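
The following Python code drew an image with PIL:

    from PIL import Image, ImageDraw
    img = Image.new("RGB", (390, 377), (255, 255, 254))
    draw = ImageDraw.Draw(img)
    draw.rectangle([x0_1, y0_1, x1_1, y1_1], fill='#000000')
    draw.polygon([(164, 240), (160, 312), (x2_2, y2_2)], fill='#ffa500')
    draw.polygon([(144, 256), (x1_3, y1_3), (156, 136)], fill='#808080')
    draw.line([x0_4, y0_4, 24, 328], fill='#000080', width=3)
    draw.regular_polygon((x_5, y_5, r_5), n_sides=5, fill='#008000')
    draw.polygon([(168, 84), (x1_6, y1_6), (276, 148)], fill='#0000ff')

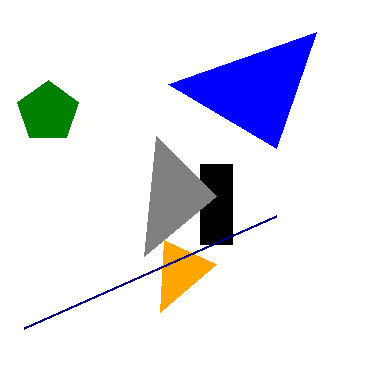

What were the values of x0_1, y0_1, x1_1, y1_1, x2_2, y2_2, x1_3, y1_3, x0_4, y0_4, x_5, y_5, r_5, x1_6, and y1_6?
x0_1 = 200, y0_1 = 164, x1_1 = 232, y1_1 = 244, x2_2 = 216, y2_2 = 264, x1_3 = 216, y1_3 = 196, x0_4 = 276, y0_4 = 216, x_5 = 48, y_5 = 112, r_5 = 32, x1_6 = 316, y1_6 = 32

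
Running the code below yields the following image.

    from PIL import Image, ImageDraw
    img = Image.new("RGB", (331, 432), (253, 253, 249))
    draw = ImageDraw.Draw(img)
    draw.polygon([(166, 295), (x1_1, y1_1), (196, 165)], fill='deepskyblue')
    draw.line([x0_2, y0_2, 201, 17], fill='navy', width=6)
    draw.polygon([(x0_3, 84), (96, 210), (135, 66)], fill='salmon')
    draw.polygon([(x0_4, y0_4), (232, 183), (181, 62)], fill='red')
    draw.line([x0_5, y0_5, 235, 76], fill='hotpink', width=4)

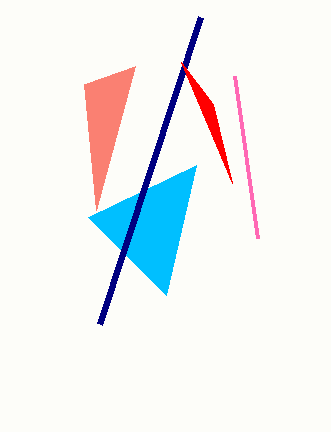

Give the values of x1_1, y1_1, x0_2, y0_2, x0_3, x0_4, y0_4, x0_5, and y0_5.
x1_1 = 88; y1_1 = 217; x0_2 = 100; y0_2 = 324; x0_3 = 84; x0_4 = 213; y0_4 = 104; x0_5 = 258; y0_5 = 238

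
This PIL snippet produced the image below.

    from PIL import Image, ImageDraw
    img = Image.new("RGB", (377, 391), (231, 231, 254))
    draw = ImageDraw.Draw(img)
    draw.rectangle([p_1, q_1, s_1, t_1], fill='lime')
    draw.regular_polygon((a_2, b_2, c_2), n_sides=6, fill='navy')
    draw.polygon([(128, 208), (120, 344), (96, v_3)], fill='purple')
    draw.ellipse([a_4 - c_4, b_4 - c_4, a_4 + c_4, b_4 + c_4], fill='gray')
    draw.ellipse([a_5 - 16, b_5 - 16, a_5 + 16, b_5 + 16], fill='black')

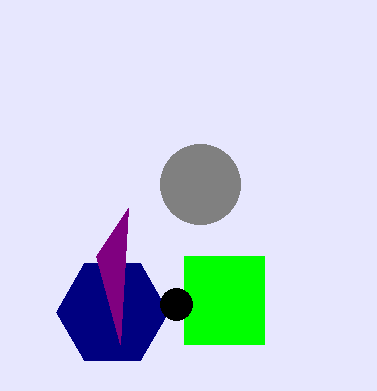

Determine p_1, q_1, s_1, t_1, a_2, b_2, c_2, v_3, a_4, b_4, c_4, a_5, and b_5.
p_1 = 184
q_1 = 256
s_1 = 264
t_1 = 344
a_2 = 112
b_2 = 312
c_2 = 56
v_3 = 256
a_4 = 200
b_4 = 184
c_4 = 40
a_5 = 176
b_5 = 304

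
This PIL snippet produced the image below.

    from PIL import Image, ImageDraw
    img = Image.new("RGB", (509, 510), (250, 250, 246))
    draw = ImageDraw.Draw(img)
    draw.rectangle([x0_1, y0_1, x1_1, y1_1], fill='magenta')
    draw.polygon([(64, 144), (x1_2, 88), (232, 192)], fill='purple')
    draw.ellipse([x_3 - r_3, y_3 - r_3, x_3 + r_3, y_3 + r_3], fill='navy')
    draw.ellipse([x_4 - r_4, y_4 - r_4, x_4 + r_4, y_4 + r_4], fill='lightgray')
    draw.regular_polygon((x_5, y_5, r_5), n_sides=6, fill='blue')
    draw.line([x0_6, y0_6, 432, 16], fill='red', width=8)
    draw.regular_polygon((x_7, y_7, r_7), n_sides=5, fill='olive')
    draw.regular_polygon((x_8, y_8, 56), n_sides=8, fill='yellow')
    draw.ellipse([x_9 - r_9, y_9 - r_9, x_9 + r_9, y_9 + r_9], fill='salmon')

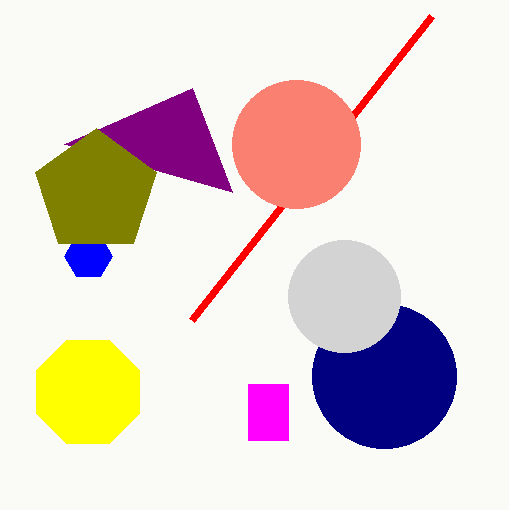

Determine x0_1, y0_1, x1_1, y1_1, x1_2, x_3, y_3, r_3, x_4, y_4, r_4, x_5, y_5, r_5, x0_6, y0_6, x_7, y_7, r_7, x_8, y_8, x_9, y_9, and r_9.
x0_1 = 248; y0_1 = 384; x1_1 = 288; y1_1 = 440; x1_2 = 192; x_3 = 384; y_3 = 376; r_3 = 72; x_4 = 344; y_4 = 296; r_4 = 56; x_5 = 88; y_5 = 256; r_5 = 24; x0_6 = 192; y0_6 = 320; x_7 = 96; y_7 = 192; r_7 = 64; x_8 = 88; y_8 = 392; x_9 = 296; y_9 = 144; r_9 = 64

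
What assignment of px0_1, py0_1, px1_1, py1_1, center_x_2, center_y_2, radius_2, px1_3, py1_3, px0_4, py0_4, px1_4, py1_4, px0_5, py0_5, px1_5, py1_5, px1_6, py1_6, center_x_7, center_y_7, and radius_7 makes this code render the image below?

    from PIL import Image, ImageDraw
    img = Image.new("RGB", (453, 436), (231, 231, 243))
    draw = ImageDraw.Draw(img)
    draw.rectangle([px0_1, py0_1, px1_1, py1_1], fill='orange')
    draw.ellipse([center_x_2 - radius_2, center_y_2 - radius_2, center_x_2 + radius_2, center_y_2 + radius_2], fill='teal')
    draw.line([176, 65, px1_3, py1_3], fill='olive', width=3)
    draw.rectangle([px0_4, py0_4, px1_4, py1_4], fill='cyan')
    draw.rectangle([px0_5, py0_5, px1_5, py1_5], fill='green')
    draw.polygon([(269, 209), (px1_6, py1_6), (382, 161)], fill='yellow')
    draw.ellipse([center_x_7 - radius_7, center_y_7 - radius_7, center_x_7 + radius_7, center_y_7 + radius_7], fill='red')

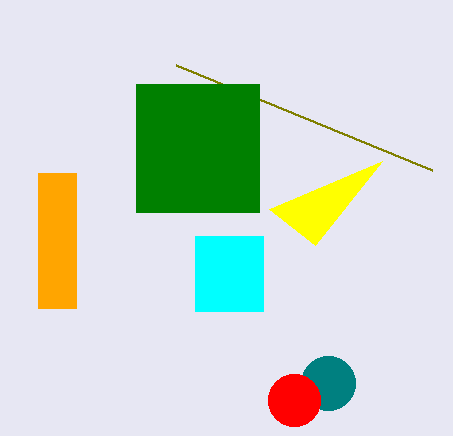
px0_1 = 38
py0_1 = 173
px1_1 = 76
py1_1 = 308
center_x_2 = 328
center_y_2 = 383
radius_2 = 27
px1_3 = 432
py1_3 = 170
px0_4 = 195
py0_4 = 236
px1_4 = 263
py1_4 = 311
px0_5 = 136
py0_5 = 84
px1_5 = 259
py1_5 = 212
px1_6 = 315
py1_6 = 245
center_x_7 = 294
center_y_7 = 400
radius_7 = 26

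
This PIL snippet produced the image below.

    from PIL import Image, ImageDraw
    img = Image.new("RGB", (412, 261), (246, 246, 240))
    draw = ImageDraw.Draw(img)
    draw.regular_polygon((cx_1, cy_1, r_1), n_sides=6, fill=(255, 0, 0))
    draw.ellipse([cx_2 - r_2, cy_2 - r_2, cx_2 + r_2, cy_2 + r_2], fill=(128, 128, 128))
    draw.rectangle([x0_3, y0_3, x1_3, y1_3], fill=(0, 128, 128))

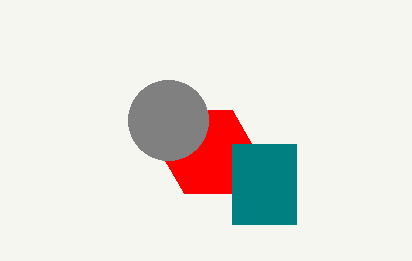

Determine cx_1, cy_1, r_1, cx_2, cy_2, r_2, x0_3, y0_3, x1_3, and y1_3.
cx_1 = 208; cy_1 = 152; r_1 = 48; cx_2 = 168; cy_2 = 120; r_2 = 40; x0_3 = 232; y0_3 = 144; x1_3 = 296; y1_3 = 224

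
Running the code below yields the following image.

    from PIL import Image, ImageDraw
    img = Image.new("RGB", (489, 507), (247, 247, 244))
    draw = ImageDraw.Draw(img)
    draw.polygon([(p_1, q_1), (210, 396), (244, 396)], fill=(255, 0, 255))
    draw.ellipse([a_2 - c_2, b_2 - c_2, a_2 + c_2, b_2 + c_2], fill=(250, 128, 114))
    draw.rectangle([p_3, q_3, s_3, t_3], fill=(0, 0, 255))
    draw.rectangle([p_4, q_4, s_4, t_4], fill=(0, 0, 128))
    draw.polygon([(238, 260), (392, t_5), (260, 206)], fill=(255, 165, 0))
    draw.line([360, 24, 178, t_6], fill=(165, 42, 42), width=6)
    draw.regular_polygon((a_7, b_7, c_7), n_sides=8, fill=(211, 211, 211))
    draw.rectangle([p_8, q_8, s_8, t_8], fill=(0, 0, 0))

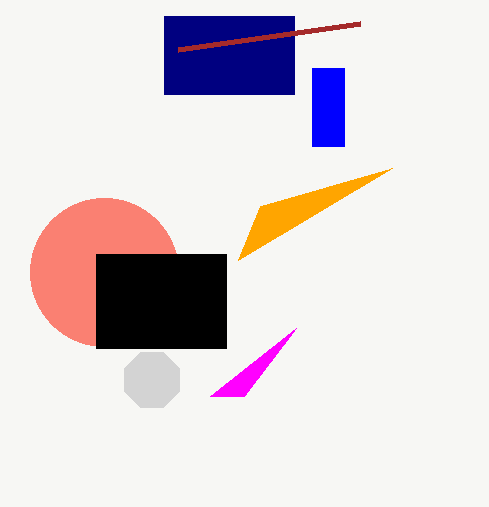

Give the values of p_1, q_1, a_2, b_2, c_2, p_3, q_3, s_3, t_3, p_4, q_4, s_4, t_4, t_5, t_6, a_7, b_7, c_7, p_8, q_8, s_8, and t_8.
p_1 = 296, q_1 = 328, a_2 = 104, b_2 = 272, c_2 = 74, p_3 = 312, q_3 = 68, s_3 = 344, t_3 = 146, p_4 = 164, q_4 = 16, s_4 = 294, t_4 = 94, t_5 = 168, t_6 = 50, a_7 = 152, b_7 = 380, c_7 = 30, p_8 = 96, q_8 = 254, s_8 = 226, t_8 = 348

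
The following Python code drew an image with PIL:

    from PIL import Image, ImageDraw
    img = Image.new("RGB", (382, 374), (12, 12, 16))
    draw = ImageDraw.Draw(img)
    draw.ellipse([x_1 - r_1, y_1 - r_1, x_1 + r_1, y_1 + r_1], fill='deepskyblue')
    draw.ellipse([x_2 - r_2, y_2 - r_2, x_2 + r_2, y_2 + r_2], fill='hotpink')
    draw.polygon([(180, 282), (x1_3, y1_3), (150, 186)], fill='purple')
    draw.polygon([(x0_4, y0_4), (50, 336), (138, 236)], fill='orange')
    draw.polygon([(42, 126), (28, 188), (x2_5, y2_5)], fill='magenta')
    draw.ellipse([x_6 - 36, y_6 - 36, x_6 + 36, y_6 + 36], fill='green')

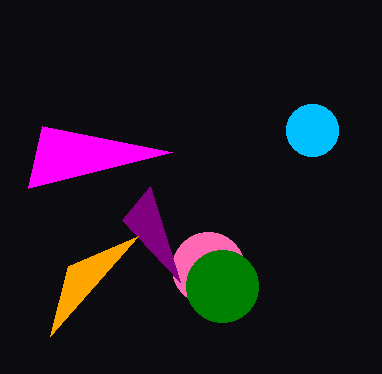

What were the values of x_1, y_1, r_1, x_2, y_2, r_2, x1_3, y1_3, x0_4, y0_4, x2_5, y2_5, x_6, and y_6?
x_1 = 312, y_1 = 130, r_1 = 26, x_2 = 208, y_2 = 268, r_2 = 36, x1_3 = 122, y1_3 = 220, x0_4 = 68, y0_4 = 266, x2_5 = 172, y2_5 = 152, x_6 = 222, y_6 = 286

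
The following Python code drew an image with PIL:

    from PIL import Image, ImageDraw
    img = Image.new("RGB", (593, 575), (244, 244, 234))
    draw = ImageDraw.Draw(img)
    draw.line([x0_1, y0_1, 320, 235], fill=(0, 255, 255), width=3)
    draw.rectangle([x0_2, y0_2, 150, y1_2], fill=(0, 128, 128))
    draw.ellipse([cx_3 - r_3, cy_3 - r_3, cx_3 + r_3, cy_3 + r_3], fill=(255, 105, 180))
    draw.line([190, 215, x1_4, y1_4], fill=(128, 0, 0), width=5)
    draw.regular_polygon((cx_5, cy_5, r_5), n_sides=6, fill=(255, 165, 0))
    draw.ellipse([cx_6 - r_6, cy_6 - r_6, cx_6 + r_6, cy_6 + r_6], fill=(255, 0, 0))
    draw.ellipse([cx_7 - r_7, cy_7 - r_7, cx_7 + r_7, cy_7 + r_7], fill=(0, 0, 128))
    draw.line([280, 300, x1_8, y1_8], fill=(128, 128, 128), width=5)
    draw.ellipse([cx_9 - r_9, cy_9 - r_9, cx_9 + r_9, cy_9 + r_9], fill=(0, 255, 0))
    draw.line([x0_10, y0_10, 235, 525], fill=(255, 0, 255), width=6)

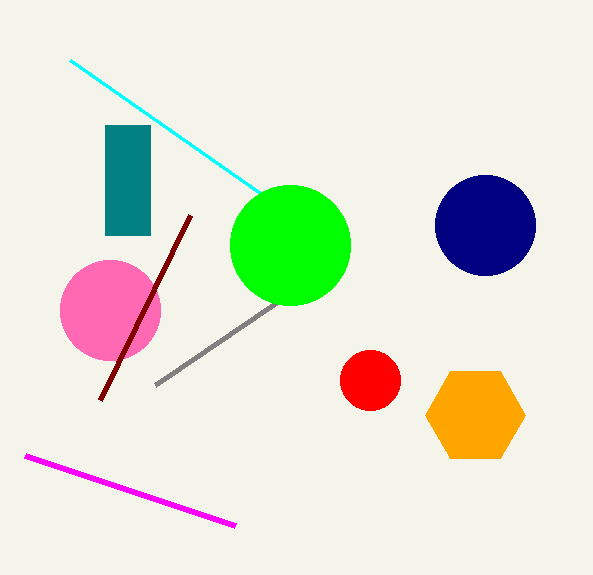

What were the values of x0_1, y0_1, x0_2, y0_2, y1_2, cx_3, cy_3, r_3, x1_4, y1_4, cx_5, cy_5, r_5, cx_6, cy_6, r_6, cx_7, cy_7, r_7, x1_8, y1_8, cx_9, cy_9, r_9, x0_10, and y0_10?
x0_1 = 70
y0_1 = 60
x0_2 = 105
y0_2 = 125
y1_2 = 235
cx_3 = 110
cy_3 = 310
r_3 = 50
x1_4 = 100
y1_4 = 400
cx_5 = 475
cy_5 = 415
r_5 = 50
cx_6 = 370
cy_6 = 380
r_6 = 30
cx_7 = 485
cy_7 = 225
r_7 = 50
x1_8 = 155
y1_8 = 385
cx_9 = 290
cy_9 = 245
r_9 = 60
x0_10 = 25
y0_10 = 455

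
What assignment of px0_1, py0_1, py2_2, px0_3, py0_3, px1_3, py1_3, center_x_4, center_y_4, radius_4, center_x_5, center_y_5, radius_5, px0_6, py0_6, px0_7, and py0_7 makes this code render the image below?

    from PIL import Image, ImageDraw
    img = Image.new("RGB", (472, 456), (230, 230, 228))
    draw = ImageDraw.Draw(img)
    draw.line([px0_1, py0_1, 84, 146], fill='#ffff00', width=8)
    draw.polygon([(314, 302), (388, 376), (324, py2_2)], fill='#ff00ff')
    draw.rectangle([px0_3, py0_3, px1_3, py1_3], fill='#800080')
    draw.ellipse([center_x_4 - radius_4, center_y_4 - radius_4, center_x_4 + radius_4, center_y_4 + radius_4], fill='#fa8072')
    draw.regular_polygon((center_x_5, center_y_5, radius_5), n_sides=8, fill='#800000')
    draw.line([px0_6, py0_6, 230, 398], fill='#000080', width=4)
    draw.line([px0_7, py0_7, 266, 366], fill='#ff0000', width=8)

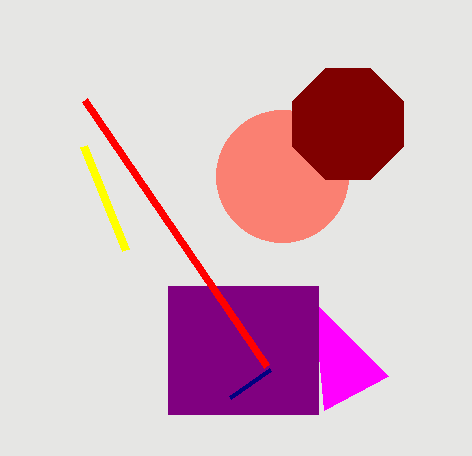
px0_1 = 126
py0_1 = 250
py2_2 = 410
px0_3 = 168
py0_3 = 286
px1_3 = 318
py1_3 = 414
center_x_4 = 282
center_y_4 = 176
radius_4 = 66
center_x_5 = 348
center_y_5 = 124
radius_5 = 60
px0_6 = 270
py0_6 = 370
px0_7 = 84
py0_7 = 100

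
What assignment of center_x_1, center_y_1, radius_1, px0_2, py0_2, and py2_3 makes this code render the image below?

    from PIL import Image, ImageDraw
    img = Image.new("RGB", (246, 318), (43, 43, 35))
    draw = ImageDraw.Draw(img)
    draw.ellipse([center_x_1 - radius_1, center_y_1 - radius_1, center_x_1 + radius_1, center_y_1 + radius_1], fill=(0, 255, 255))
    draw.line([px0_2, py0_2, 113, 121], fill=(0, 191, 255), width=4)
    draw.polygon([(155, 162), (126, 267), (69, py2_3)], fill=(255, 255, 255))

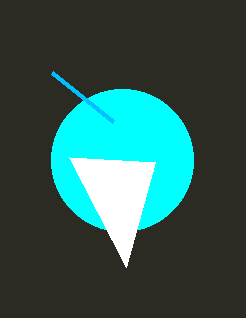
center_x_1 = 122; center_y_1 = 160; radius_1 = 71; px0_2 = 52; py0_2 = 72; py2_3 = 157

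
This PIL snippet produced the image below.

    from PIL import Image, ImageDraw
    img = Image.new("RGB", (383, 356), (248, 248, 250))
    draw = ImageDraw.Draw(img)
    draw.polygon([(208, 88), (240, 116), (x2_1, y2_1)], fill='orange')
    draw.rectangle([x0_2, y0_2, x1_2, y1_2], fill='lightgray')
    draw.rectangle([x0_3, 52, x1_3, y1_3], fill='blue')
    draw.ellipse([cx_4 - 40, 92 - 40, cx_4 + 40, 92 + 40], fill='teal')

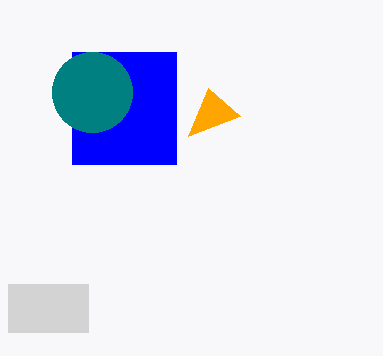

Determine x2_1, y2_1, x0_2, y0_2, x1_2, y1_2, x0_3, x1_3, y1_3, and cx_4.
x2_1 = 188; y2_1 = 136; x0_2 = 8; y0_2 = 284; x1_2 = 88; y1_2 = 332; x0_3 = 72; x1_3 = 176; y1_3 = 164; cx_4 = 92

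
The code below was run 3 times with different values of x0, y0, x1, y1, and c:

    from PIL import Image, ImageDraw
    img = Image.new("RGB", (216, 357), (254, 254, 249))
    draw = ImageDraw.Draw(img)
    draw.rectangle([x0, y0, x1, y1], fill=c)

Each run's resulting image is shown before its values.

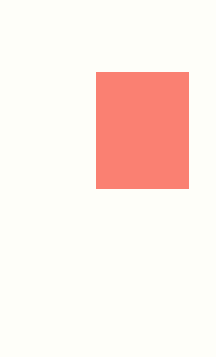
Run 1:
x0 = 96
y0 = 72
x1 = 188
y1 = 188
c = 'salmon'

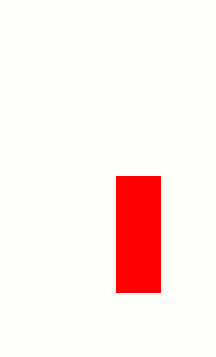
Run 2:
x0 = 116
y0 = 176
x1 = 160
y1 = 292
c = 'red'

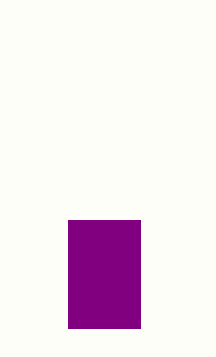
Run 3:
x0 = 68
y0 = 220
x1 = 140
y1 = 328
c = 'purple'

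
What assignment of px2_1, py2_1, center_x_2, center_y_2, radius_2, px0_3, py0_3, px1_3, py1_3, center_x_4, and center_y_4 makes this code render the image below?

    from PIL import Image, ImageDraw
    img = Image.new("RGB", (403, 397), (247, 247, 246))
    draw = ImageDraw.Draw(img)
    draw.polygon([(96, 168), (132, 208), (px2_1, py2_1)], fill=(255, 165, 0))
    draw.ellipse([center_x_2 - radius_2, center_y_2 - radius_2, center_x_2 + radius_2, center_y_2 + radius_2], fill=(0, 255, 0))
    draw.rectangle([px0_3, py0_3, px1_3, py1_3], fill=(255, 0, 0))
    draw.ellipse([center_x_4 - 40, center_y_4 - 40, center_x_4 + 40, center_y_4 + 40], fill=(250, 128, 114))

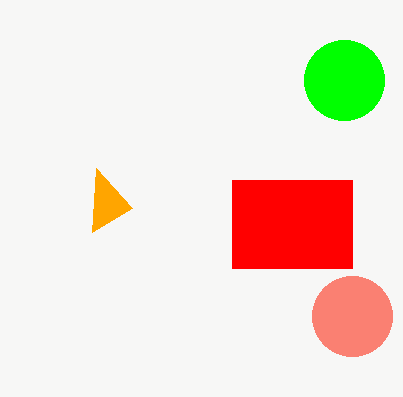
px2_1 = 92, py2_1 = 232, center_x_2 = 344, center_y_2 = 80, radius_2 = 40, px0_3 = 232, py0_3 = 180, px1_3 = 352, py1_3 = 268, center_x_4 = 352, center_y_4 = 316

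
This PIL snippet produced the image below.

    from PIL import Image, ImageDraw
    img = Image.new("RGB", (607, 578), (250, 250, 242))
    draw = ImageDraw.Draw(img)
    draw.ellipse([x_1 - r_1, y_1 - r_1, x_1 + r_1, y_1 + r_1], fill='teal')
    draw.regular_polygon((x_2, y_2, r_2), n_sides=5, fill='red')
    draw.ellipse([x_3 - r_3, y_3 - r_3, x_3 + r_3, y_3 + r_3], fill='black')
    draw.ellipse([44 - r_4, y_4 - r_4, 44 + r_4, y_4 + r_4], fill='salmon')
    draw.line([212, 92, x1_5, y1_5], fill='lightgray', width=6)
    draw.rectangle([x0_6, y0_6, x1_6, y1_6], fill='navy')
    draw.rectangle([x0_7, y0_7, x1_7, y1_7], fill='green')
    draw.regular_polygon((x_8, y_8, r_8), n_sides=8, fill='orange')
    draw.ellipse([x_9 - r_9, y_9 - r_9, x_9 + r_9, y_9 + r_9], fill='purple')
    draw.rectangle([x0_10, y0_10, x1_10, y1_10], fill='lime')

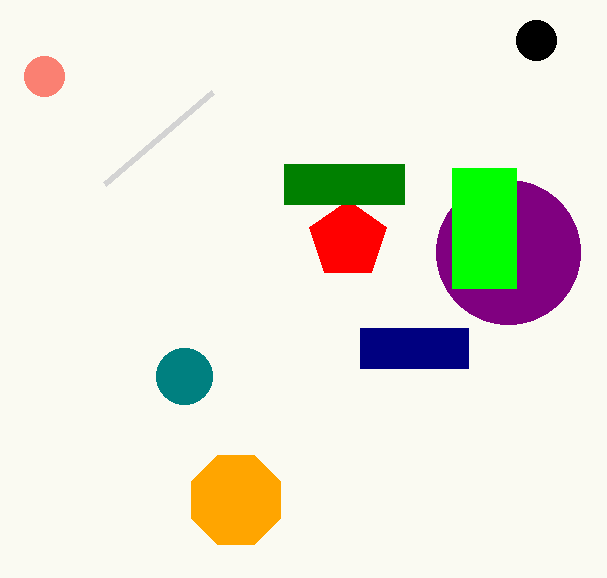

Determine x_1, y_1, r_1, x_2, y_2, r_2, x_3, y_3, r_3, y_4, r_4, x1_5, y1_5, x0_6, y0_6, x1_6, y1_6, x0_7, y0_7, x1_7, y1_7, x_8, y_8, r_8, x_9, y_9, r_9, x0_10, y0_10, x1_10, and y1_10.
x_1 = 184; y_1 = 376; r_1 = 28; x_2 = 348; y_2 = 240; r_2 = 40; x_3 = 536; y_3 = 40; r_3 = 20; y_4 = 76; r_4 = 20; x1_5 = 104; y1_5 = 184; x0_6 = 360; y0_6 = 328; x1_6 = 468; y1_6 = 368; x0_7 = 284; y0_7 = 164; x1_7 = 404; y1_7 = 204; x_8 = 236; y_8 = 500; r_8 = 48; x_9 = 508; y_9 = 252; r_9 = 72; x0_10 = 452; y0_10 = 168; x1_10 = 516; y1_10 = 288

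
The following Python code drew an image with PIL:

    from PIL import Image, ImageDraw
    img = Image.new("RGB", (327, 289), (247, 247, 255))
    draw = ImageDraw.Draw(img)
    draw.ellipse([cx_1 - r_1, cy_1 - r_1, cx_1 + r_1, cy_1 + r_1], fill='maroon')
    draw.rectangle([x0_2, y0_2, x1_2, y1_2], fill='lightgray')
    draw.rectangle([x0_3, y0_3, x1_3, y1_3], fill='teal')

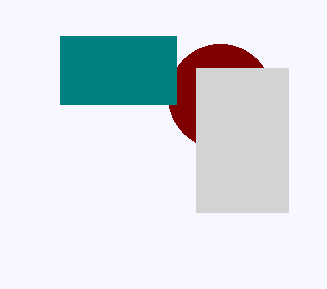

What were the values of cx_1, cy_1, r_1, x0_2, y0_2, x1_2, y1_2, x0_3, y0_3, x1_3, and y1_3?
cx_1 = 220
cy_1 = 96
r_1 = 52
x0_2 = 196
y0_2 = 68
x1_2 = 288
y1_2 = 212
x0_3 = 60
y0_3 = 36
x1_3 = 176
y1_3 = 104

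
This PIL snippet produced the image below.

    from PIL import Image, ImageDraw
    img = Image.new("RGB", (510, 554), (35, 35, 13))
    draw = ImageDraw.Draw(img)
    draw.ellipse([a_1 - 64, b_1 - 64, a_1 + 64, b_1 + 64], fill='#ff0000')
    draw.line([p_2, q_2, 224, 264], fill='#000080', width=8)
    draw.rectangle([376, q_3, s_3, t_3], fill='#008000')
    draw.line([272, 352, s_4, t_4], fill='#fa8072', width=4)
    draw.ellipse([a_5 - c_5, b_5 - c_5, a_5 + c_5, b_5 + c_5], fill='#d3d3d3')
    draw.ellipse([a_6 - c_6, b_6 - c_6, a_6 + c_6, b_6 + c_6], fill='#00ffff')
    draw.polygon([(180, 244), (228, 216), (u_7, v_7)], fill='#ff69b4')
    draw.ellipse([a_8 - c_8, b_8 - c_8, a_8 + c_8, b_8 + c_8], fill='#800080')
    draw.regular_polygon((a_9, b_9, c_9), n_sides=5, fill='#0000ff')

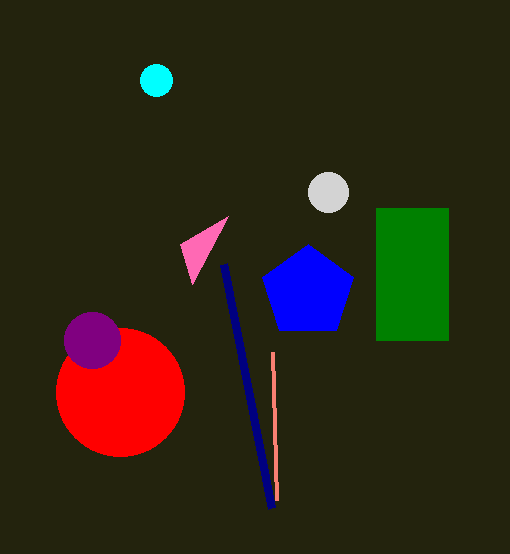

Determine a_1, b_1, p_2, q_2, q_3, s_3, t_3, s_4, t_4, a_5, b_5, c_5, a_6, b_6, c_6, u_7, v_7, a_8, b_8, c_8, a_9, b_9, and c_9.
a_1 = 120; b_1 = 392; p_2 = 272; q_2 = 508; q_3 = 208; s_3 = 448; t_3 = 340; s_4 = 276; t_4 = 500; a_5 = 328; b_5 = 192; c_5 = 20; a_6 = 156; b_6 = 80; c_6 = 16; u_7 = 192; v_7 = 284; a_8 = 92; b_8 = 340; c_8 = 28; a_9 = 308; b_9 = 292; c_9 = 48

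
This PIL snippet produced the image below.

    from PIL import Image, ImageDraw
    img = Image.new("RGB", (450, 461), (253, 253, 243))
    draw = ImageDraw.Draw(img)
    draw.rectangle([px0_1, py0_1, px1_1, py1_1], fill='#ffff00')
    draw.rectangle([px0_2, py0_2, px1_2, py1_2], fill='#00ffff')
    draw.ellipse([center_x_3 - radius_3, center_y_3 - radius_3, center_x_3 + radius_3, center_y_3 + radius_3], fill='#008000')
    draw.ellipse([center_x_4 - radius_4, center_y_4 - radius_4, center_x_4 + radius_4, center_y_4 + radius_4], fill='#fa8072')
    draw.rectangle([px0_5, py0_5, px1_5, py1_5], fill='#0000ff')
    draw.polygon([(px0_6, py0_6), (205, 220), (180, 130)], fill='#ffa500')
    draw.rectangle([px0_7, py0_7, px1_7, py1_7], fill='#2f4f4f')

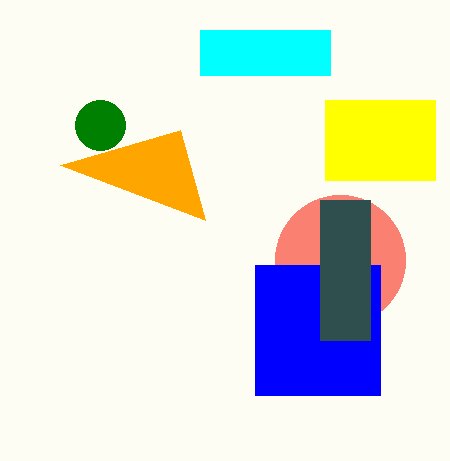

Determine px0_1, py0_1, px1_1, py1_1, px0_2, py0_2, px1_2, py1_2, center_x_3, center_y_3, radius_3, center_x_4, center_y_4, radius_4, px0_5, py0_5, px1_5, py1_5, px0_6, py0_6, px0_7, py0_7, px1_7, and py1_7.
px0_1 = 325, py0_1 = 100, px1_1 = 435, py1_1 = 180, px0_2 = 200, py0_2 = 30, px1_2 = 330, py1_2 = 75, center_x_3 = 100, center_y_3 = 125, radius_3 = 25, center_x_4 = 340, center_y_4 = 260, radius_4 = 65, px0_5 = 255, py0_5 = 265, px1_5 = 380, py1_5 = 395, px0_6 = 60, py0_6 = 165, px0_7 = 320, py0_7 = 200, px1_7 = 370, py1_7 = 340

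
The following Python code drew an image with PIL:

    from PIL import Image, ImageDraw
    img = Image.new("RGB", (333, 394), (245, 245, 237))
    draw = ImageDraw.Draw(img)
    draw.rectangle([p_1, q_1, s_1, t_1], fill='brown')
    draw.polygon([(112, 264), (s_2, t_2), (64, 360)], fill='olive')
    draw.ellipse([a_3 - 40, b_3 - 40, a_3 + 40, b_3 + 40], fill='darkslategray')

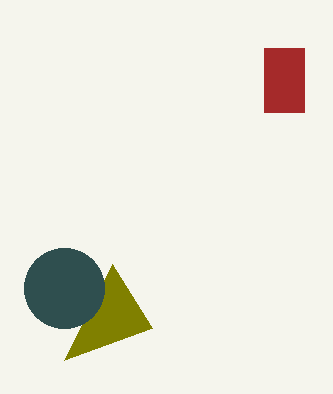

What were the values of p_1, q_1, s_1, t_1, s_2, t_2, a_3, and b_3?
p_1 = 264, q_1 = 48, s_1 = 304, t_1 = 112, s_2 = 152, t_2 = 328, a_3 = 64, b_3 = 288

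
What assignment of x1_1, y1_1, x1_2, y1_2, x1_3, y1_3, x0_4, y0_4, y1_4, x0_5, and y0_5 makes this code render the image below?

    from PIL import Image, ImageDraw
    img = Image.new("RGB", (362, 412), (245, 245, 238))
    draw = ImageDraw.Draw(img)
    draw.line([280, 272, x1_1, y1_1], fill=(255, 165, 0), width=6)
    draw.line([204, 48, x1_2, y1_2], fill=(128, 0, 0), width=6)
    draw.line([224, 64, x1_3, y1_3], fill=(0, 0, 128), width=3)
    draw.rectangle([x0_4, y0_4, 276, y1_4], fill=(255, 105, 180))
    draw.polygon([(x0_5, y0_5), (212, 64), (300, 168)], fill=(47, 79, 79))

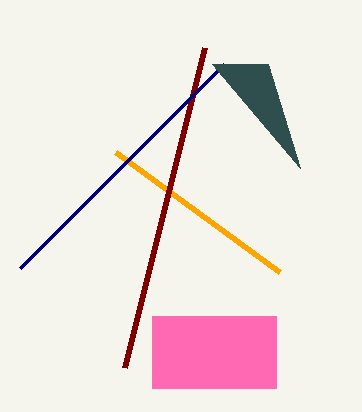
x1_1 = 116; y1_1 = 152; x1_2 = 124; y1_2 = 368; x1_3 = 20; y1_3 = 268; x0_4 = 152; y0_4 = 316; y1_4 = 388; x0_5 = 268; y0_5 = 64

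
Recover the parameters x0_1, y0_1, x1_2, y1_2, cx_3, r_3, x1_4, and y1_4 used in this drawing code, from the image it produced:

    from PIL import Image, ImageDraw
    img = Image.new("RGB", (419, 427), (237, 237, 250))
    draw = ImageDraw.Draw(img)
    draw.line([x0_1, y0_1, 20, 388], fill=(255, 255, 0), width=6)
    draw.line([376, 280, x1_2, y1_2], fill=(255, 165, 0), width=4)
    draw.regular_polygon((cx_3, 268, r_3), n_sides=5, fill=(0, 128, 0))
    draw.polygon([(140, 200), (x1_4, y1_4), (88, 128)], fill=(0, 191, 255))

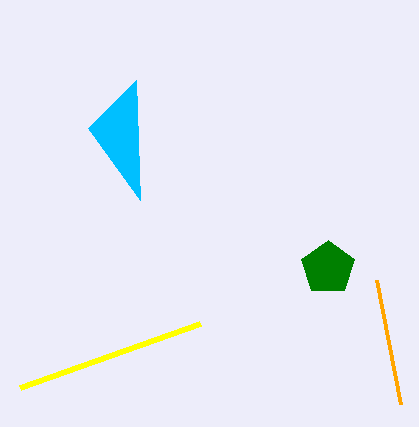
x0_1 = 200
y0_1 = 324
x1_2 = 400
y1_2 = 404
cx_3 = 328
r_3 = 28
x1_4 = 136
y1_4 = 80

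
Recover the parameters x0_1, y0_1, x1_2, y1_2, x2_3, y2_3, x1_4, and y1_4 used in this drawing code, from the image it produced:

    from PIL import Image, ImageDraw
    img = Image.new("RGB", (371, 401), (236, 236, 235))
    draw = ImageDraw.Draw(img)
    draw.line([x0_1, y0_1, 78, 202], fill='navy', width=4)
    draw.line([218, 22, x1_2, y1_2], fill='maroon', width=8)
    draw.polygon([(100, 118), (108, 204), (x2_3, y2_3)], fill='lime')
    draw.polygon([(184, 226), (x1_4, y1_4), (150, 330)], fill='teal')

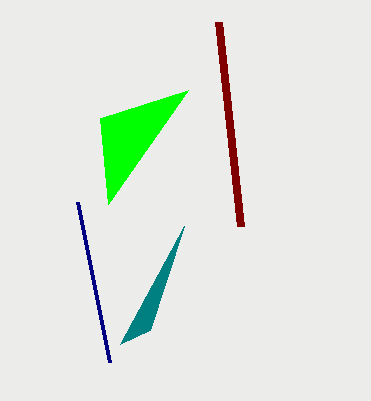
x0_1 = 110
y0_1 = 362
x1_2 = 240
y1_2 = 226
x2_3 = 188
y2_3 = 90
x1_4 = 120
y1_4 = 344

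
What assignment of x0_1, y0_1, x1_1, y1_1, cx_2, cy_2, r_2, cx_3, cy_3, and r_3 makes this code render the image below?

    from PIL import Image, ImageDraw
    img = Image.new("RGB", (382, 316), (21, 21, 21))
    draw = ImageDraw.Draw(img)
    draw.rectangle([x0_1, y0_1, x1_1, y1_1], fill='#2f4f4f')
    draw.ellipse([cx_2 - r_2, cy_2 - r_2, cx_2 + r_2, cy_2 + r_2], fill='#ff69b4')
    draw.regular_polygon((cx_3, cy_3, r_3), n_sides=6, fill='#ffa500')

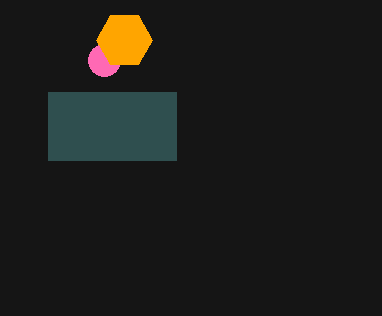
x0_1 = 48, y0_1 = 92, x1_1 = 176, y1_1 = 160, cx_2 = 104, cy_2 = 60, r_2 = 16, cx_3 = 124, cy_3 = 40, r_3 = 28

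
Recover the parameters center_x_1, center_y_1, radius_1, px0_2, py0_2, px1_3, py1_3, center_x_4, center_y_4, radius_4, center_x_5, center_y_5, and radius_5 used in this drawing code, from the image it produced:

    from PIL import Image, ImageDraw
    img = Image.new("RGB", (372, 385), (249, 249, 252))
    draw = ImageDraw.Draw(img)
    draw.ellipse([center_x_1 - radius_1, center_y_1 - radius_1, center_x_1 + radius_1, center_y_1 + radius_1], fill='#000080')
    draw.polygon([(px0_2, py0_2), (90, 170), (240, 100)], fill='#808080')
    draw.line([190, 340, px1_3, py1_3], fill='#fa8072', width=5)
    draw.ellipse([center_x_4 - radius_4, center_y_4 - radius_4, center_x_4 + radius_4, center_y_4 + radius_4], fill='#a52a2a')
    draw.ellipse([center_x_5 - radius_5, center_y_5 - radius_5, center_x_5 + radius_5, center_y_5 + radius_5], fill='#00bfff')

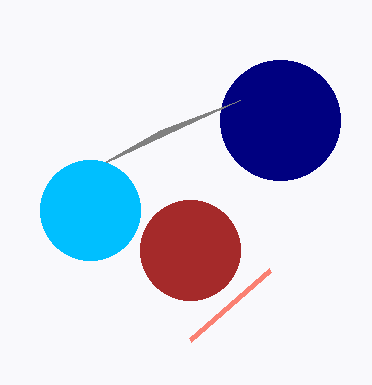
center_x_1 = 280; center_y_1 = 120; radius_1 = 60; px0_2 = 160; py0_2 = 130; px1_3 = 270; py1_3 = 270; center_x_4 = 190; center_y_4 = 250; radius_4 = 50; center_x_5 = 90; center_y_5 = 210; radius_5 = 50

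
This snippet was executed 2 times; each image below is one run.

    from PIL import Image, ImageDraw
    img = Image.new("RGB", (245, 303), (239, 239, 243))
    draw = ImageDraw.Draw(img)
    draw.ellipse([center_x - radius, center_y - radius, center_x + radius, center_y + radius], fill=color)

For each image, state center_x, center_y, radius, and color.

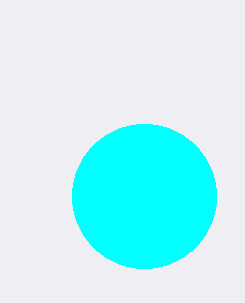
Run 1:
center_x = 144
center_y = 196
radius = 72
color = 'cyan'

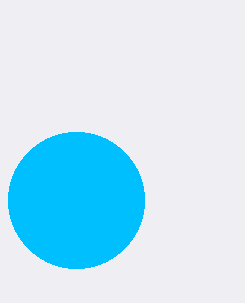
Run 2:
center_x = 76
center_y = 200
radius = 68
color = 'deepskyblue'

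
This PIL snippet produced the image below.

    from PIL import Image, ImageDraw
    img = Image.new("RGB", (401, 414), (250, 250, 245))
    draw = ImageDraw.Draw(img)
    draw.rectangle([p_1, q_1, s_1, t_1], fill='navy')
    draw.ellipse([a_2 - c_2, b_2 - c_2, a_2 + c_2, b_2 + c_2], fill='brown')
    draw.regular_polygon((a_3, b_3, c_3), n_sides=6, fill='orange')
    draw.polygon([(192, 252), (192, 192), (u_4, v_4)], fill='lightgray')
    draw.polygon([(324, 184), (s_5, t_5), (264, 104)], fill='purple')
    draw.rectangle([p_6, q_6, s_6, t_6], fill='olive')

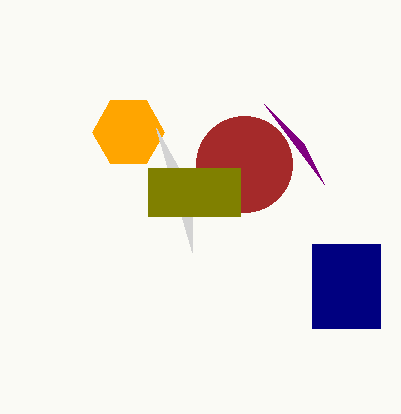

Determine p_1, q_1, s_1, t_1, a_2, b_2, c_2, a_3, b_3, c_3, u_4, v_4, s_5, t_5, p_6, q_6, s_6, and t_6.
p_1 = 312
q_1 = 244
s_1 = 380
t_1 = 328
a_2 = 244
b_2 = 164
c_2 = 48
a_3 = 128
b_3 = 132
c_3 = 36
u_4 = 156
v_4 = 128
s_5 = 304
t_5 = 144
p_6 = 148
q_6 = 168
s_6 = 240
t_6 = 216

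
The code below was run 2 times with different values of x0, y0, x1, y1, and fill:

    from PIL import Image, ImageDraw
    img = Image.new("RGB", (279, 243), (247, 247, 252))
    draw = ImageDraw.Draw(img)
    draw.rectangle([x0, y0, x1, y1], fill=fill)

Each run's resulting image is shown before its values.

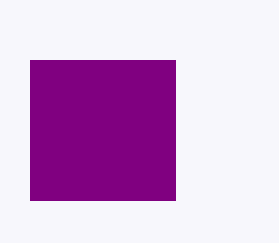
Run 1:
x0 = 30, y0 = 60, x1 = 175, y1 = 200, fill = 'purple'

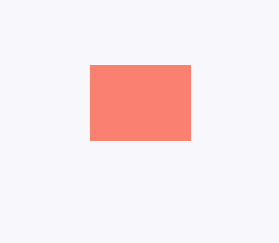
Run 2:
x0 = 90; y0 = 65; x1 = 190; y1 = 140; fill = 'salmon'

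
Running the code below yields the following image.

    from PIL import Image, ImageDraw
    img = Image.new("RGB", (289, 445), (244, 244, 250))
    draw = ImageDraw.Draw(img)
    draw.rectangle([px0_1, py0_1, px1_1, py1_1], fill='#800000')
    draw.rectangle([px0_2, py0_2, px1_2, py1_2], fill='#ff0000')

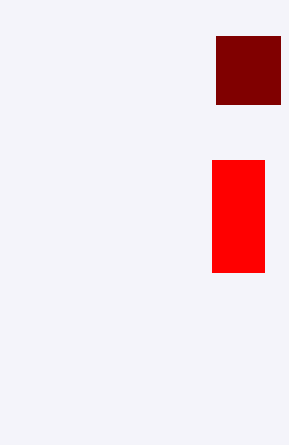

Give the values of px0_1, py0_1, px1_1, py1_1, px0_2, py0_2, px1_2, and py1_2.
px0_1 = 216; py0_1 = 36; px1_1 = 280; py1_1 = 104; px0_2 = 212; py0_2 = 160; px1_2 = 264; py1_2 = 272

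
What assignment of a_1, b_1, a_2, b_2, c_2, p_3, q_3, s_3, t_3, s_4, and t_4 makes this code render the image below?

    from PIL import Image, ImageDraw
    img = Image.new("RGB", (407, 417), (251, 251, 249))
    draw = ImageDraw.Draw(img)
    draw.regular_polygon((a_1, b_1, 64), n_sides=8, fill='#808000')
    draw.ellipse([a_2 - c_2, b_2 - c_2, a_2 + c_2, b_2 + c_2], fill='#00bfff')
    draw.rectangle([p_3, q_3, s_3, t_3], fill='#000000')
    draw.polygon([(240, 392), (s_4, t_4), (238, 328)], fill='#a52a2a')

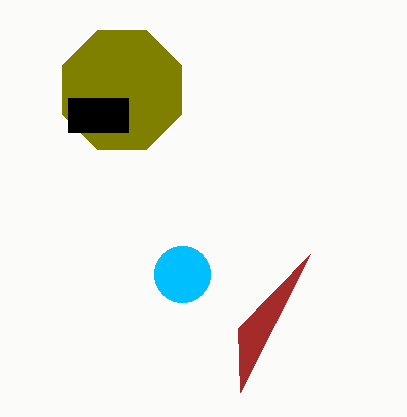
a_1 = 122, b_1 = 90, a_2 = 182, b_2 = 274, c_2 = 28, p_3 = 68, q_3 = 98, s_3 = 128, t_3 = 132, s_4 = 310, t_4 = 254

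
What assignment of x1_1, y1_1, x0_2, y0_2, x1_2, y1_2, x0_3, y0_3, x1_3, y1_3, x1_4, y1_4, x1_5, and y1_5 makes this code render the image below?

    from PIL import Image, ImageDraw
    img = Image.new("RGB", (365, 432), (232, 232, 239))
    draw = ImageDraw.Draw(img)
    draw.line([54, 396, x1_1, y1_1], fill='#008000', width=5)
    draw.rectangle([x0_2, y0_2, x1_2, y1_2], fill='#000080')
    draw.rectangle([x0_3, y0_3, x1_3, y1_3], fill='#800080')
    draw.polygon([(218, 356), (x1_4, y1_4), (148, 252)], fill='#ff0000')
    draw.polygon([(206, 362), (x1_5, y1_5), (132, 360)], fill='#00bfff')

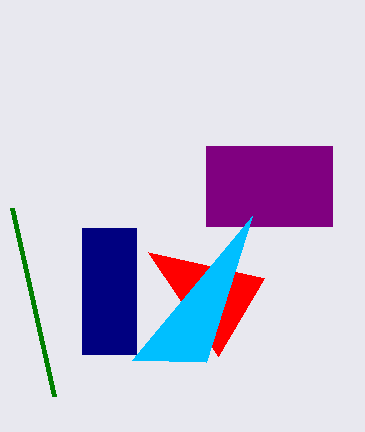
x1_1 = 12, y1_1 = 208, x0_2 = 82, y0_2 = 228, x1_2 = 136, y1_2 = 354, x0_3 = 206, y0_3 = 146, x1_3 = 332, y1_3 = 226, x1_4 = 264, y1_4 = 278, x1_5 = 252, y1_5 = 216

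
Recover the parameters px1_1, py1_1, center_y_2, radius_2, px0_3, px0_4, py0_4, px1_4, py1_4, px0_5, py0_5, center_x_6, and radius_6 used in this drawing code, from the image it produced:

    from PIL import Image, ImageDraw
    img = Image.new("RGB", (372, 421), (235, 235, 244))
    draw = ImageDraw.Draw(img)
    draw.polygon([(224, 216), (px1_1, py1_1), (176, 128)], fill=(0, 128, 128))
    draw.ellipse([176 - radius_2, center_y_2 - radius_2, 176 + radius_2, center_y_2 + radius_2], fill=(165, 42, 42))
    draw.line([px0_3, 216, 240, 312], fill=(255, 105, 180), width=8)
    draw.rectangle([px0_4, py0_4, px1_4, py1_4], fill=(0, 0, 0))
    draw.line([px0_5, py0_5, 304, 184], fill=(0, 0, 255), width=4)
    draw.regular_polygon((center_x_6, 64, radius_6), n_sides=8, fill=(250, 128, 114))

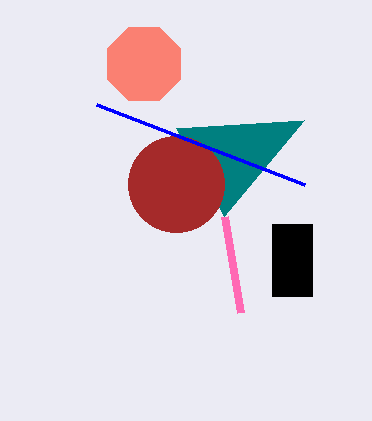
px1_1 = 304; py1_1 = 120; center_y_2 = 184; radius_2 = 48; px0_3 = 224; px0_4 = 272; py0_4 = 224; px1_4 = 312; py1_4 = 296; px0_5 = 96; py0_5 = 104; center_x_6 = 144; radius_6 = 40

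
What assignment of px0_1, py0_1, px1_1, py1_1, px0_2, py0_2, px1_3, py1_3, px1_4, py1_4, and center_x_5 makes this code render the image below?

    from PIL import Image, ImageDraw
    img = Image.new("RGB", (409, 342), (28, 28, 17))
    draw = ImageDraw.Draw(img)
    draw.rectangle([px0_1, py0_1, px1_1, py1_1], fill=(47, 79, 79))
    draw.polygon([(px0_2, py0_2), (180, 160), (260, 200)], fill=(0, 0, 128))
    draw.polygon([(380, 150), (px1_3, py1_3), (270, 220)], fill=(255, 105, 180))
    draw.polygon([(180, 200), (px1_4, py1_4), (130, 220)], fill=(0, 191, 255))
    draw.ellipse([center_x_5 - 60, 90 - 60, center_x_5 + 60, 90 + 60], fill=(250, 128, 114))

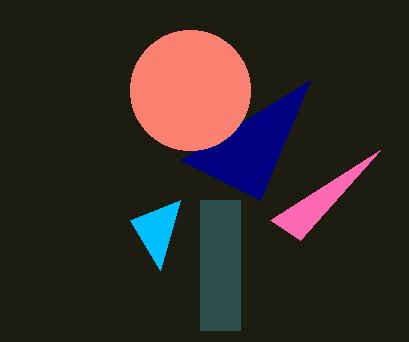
px0_1 = 200, py0_1 = 200, px1_1 = 240, py1_1 = 330, px0_2 = 310, py0_2 = 80, px1_3 = 300, py1_3 = 240, px1_4 = 160, py1_4 = 270, center_x_5 = 190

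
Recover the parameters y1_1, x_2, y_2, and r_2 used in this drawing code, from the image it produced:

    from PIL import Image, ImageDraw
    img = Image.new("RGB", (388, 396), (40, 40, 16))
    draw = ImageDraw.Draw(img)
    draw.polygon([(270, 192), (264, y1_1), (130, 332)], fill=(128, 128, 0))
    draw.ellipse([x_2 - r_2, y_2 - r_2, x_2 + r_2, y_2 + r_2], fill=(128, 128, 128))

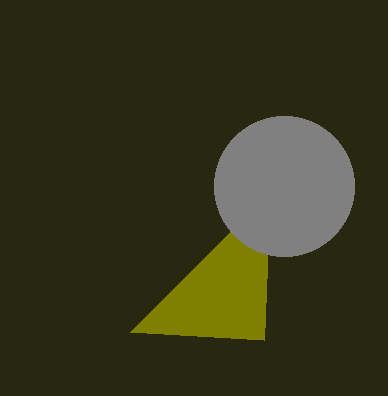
y1_1 = 340, x_2 = 284, y_2 = 186, r_2 = 70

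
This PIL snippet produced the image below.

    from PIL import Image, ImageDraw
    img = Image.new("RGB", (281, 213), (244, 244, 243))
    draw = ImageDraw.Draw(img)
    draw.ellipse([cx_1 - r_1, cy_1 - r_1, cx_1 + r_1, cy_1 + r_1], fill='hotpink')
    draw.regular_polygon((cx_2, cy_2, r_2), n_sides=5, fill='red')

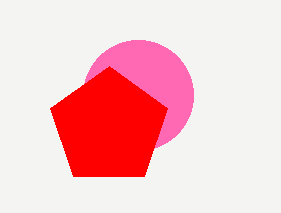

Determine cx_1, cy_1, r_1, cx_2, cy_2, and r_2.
cx_1 = 138; cy_1 = 95; r_1 = 55; cx_2 = 109; cy_2 = 127; r_2 = 61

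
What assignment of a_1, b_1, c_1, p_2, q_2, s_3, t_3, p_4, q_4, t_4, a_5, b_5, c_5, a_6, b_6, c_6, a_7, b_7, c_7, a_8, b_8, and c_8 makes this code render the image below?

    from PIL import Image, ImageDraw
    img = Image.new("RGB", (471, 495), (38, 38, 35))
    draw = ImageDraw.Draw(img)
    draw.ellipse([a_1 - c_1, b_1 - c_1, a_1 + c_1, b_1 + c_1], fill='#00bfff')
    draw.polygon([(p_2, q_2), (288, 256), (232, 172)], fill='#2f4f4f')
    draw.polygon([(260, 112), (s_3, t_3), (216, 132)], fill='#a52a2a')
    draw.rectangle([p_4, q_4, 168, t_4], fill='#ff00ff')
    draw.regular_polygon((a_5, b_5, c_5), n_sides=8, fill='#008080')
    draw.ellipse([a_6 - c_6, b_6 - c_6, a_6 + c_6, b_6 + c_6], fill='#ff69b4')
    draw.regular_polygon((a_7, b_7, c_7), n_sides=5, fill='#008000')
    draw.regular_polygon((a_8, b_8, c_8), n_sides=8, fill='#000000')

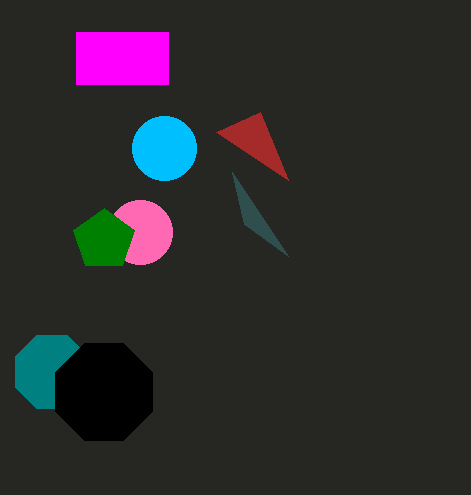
a_1 = 164
b_1 = 148
c_1 = 32
p_2 = 244
q_2 = 224
s_3 = 288
t_3 = 180
p_4 = 76
q_4 = 32
t_4 = 84
a_5 = 52
b_5 = 372
c_5 = 40
a_6 = 140
b_6 = 232
c_6 = 32
a_7 = 104
b_7 = 240
c_7 = 32
a_8 = 104
b_8 = 392
c_8 = 52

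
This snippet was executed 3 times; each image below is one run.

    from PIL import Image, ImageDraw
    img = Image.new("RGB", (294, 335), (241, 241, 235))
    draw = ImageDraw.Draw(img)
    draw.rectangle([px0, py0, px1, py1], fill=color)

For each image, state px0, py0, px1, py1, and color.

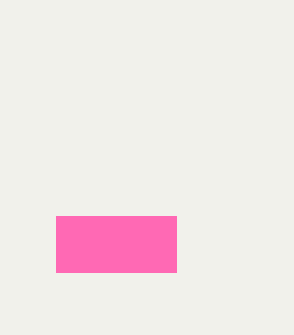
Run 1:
px0 = 56, py0 = 216, px1 = 176, py1 = 272, color = 'hotpink'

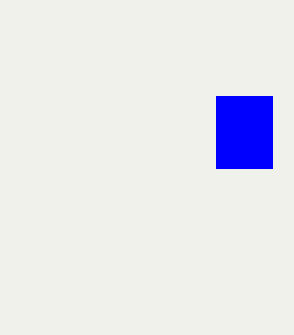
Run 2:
px0 = 216, py0 = 96, px1 = 272, py1 = 168, color = 'blue'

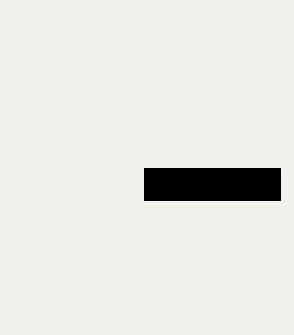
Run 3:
px0 = 144, py0 = 168, px1 = 280, py1 = 200, color = 'black'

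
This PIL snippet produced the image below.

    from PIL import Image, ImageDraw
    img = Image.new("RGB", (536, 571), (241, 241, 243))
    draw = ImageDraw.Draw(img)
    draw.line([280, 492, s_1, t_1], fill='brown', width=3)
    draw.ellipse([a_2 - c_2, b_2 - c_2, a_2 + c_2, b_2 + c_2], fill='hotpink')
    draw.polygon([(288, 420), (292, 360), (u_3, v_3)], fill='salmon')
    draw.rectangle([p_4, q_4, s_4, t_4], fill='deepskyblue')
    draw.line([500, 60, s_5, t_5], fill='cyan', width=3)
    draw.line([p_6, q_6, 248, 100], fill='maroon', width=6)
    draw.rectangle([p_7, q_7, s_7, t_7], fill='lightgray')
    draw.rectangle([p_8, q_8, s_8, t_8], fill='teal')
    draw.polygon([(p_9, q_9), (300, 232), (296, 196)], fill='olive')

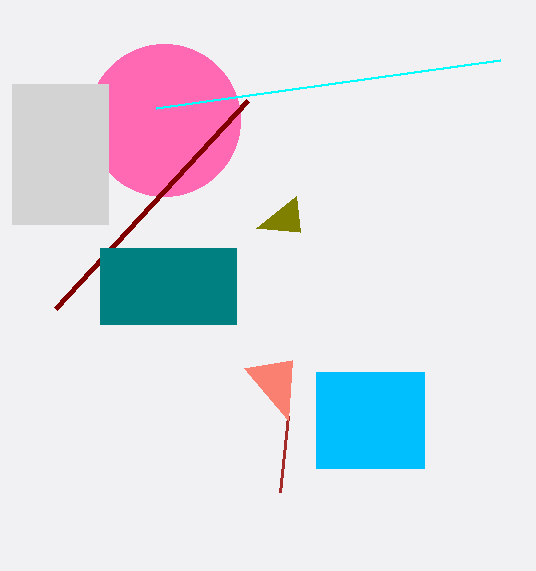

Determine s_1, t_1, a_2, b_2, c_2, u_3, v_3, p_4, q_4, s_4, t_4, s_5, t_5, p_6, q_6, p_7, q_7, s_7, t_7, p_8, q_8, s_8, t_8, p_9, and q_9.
s_1 = 288; t_1 = 416; a_2 = 164; b_2 = 120; c_2 = 76; u_3 = 244; v_3 = 368; p_4 = 316; q_4 = 372; s_4 = 424; t_4 = 468; s_5 = 156; t_5 = 108; p_6 = 56; q_6 = 308; p_7 = 12; q_7 = 84; s_7 = 108; t_7 = 224; p_8 = 100; q_8 = 248; s_8 = 236; t_8 = 324; p_9 = 256; q_9 = 228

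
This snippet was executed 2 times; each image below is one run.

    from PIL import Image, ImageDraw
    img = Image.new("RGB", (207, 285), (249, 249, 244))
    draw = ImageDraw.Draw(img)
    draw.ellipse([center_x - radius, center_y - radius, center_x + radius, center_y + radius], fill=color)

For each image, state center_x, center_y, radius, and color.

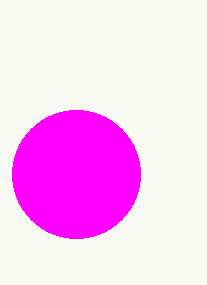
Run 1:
center_x = 76
center_y = 174
radius = 64
color = 'magenta'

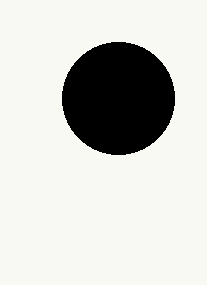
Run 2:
center_x = 118, center_y = 98, radius = 56, color = 'black'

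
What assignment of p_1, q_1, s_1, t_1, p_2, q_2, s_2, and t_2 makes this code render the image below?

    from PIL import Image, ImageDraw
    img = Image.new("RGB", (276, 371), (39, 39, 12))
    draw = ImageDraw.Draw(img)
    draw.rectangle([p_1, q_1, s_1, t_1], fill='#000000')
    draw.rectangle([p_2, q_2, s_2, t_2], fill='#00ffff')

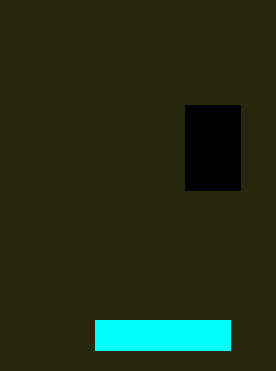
p_1 = 185
q_1 = 105
s_1 = 240
t_1 = 190
p_2 = 95
q_2 = 320
s_2 = 230
t_2 = 350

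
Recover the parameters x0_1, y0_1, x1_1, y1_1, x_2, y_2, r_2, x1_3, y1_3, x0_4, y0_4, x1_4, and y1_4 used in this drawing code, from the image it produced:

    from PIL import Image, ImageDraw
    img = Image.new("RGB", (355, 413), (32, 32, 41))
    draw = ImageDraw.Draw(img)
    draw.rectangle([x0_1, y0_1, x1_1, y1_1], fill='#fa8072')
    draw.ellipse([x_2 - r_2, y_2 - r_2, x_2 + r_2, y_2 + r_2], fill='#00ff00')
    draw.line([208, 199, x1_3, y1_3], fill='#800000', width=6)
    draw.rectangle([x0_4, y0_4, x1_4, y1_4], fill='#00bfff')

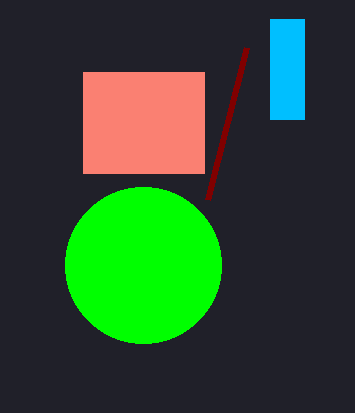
x0_1 = 83, y0_1 = 72, x1_1 = 204, y1_1 = 173, x_2 = 143, y_2 = 265, r_2 = 78, x1_3 = 247, y1_3 = 47, x0_4 = 270, y0_4 = 19, x1_4 = 304, y1_4 = 119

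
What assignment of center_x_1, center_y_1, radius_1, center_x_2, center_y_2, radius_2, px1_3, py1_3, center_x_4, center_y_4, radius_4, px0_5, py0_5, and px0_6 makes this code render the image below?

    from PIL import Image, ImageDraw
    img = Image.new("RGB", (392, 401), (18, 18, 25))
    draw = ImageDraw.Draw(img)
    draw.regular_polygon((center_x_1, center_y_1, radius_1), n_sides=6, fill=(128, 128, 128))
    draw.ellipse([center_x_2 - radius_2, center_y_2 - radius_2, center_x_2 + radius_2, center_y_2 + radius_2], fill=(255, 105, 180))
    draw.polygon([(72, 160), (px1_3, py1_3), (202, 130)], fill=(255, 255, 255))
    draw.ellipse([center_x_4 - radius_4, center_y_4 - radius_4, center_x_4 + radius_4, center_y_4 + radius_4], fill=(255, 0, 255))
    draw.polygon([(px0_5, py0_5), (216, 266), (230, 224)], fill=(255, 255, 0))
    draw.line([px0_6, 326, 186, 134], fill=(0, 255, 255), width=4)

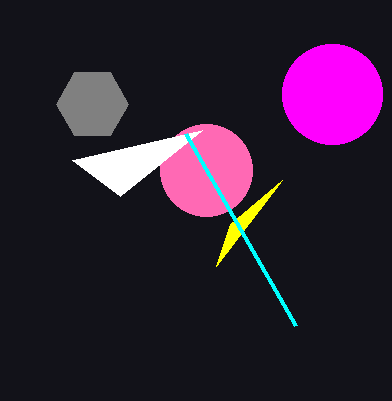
center_x_1 = 92
center_y_1 = 104
radius_1 = 36
center_x_2 = 206
center_y_2 = 170
radius_2 = 46
px1_3 = 120
py1_3 = 196
center_x_4 = 332
center_y_4 = 94
radius_4 = 50
px0_5 = 282
py0_5 = 180
px0_6 = 296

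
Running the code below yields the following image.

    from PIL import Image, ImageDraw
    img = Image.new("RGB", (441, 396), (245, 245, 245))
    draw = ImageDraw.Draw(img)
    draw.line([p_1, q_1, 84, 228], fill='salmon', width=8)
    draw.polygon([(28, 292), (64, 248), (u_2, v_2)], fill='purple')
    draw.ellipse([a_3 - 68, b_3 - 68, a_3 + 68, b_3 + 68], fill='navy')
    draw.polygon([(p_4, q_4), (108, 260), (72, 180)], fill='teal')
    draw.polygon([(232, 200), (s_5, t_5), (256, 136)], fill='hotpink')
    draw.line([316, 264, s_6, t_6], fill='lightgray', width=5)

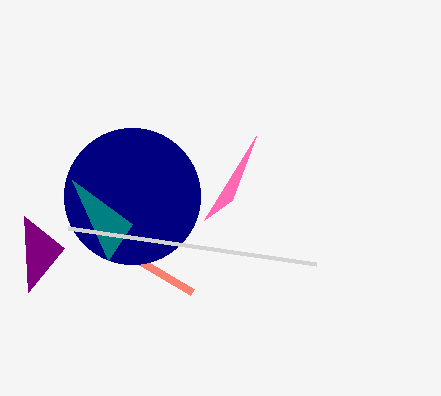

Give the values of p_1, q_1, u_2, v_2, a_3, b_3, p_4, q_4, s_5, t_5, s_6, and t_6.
p_1 = 192, q_1 = 292, u_2 = 24, v_2 = 216, a_3 = 132, b_3 = 196, p_4 = 132, q_4 = 224, s_5 = 204, t_5 = 220, s_6 = 68, t_6 = 228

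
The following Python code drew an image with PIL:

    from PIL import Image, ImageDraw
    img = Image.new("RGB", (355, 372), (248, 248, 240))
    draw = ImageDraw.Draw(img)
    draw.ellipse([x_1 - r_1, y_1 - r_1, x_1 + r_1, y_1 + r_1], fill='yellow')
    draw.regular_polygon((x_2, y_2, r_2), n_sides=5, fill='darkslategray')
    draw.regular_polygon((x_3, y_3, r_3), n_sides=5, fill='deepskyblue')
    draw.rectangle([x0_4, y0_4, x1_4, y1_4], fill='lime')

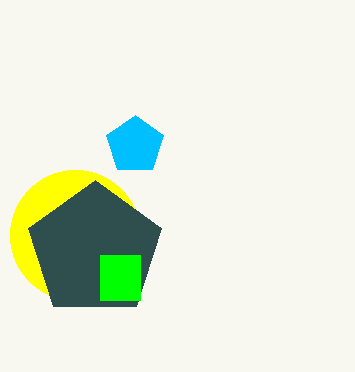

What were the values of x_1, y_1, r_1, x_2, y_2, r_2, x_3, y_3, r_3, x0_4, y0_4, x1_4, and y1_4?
x_1 = 75, y_1 = 235, r_1 = 65, x_2 = 95, y_2 = 250, r_2 = 70, x_3 = 135, y_3 = 145, r_3 = 30, x0_4 = 100, y0_4 = 255, x1_4 = 140, y1_4 = 300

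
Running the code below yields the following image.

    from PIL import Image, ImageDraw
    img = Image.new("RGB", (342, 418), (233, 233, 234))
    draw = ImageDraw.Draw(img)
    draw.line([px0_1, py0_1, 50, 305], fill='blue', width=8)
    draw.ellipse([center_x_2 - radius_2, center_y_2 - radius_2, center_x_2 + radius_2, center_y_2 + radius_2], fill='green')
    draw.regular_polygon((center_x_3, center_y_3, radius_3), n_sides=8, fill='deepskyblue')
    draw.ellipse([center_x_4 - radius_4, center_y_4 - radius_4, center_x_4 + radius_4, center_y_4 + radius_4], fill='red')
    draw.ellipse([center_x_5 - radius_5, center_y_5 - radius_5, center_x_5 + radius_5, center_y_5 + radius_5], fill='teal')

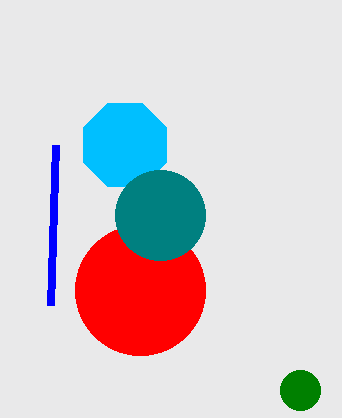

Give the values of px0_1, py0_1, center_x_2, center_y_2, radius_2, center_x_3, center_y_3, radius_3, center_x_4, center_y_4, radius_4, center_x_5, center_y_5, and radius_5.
px0_1 = 55, py0_1 = 145, center_x_2 = 300, center_y_2 = 390, radius_2 = 20, center_x_3 = 125, center_y_3 = 145, radius_3 = 45, center_x_4 = 140, center_y_4 = 290, radius_4 = 65, center_x_5 = 160, center_y_5 = 215, radius_5 = 45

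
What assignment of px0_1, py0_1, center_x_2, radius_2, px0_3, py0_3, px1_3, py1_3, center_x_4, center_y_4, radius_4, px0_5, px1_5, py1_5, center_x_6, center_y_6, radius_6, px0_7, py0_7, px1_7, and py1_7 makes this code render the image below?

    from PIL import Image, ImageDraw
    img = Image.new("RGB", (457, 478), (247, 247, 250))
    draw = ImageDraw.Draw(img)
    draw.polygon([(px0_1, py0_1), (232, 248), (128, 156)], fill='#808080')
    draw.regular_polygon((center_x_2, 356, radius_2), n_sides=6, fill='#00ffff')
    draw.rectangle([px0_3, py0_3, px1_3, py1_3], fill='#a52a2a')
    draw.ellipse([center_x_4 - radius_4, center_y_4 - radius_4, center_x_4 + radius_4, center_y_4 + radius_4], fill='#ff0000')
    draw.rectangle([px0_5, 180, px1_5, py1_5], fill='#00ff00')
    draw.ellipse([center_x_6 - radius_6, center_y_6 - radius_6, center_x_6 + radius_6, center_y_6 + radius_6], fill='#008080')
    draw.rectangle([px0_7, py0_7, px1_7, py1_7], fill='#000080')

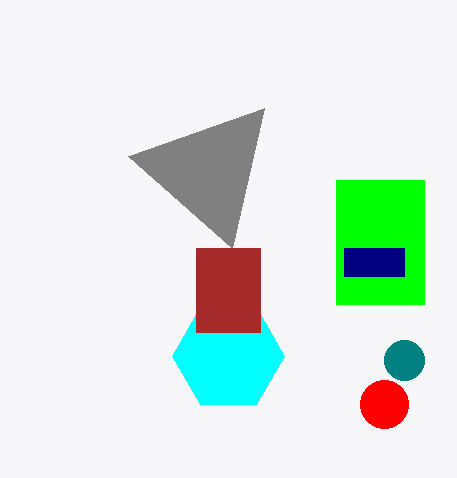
px0_1 = 264, py0_1 = 108, center_x_2 = 228, radius_2 = 56, px0_3 = 196, py0_3 = 248, px1_3 = 260, py1_3 = 332, center_x_4 = 384, center_y_4 = 404, radius_4 = 24, px0_5 = 336, px1_5 = 424, py1_5 = 304, center_x_6 = 404, center_y_6 = 360, radius_6 = 20, px0_7 = 344, py0_7 = 248, px1_7 = 404, py1_7 = 276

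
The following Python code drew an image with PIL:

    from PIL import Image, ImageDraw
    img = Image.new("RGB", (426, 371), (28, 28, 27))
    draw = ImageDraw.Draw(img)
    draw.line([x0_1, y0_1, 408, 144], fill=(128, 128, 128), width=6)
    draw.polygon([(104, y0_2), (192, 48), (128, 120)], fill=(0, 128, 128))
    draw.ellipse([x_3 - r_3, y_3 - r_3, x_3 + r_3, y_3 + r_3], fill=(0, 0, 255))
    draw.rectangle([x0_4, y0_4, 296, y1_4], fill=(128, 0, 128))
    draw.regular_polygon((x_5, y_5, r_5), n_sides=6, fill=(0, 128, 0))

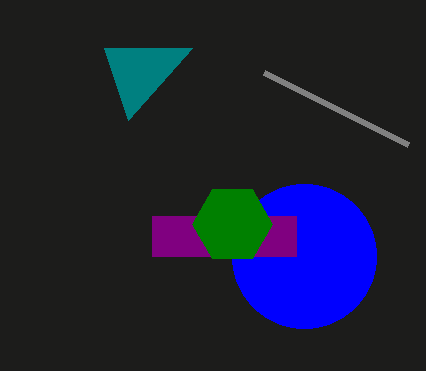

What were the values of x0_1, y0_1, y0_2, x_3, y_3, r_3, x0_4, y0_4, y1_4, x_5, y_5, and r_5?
x0_1 = 264
y0_1 = 72
y0_2 = 48
x_3 = 304
y_3 = 256
r_3 = 72
x0_4 = 152
y0_4 = 216
y1_4 = 256
x_5 = 232
y_5 = 224
r_5 = 40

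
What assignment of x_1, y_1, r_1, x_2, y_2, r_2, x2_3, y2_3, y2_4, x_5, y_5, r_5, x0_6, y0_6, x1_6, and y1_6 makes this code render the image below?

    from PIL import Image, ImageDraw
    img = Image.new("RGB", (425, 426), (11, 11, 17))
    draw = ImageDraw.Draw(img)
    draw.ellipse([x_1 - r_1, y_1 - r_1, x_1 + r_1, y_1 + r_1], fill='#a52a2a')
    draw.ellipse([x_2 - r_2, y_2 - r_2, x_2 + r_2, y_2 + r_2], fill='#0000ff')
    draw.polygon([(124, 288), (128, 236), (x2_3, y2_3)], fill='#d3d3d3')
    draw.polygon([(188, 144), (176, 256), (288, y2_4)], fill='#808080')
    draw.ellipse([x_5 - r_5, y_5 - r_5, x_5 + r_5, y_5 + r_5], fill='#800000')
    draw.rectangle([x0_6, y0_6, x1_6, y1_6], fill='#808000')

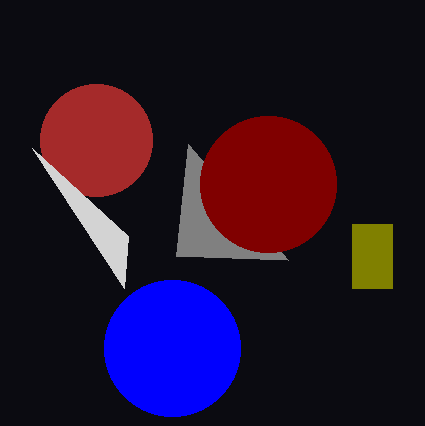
x_1 = 96; y_1 = 140; r_1 = 56; x_2 = 172; y_2 = 348; r_2 = 68; x2_3 = 32; y2_3 = 148; y2_4 = 260; x_5 = 268; y_5 = 184; r_5 = 68; x0_6 = 352; y0_6 = 224; x1_6 = 392; y1_6 = 288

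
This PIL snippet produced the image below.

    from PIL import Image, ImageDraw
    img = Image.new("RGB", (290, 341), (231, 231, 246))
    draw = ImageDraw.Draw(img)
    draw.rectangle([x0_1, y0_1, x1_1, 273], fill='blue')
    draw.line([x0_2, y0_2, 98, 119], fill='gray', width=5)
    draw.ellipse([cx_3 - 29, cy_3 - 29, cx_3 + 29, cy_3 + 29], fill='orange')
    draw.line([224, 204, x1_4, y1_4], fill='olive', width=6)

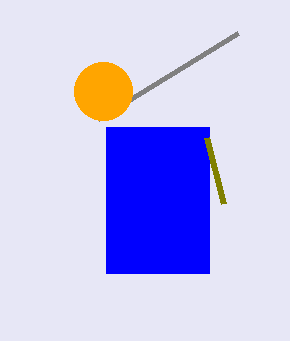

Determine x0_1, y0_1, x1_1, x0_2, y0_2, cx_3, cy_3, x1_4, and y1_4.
x0_1 = 106
y0_1 = 127
x1_1 = 209
x0_2 = 238
y0_2 = 33
cx_3 = 103
cy_3 = 91
x1_4 = 207
y1_4 = 138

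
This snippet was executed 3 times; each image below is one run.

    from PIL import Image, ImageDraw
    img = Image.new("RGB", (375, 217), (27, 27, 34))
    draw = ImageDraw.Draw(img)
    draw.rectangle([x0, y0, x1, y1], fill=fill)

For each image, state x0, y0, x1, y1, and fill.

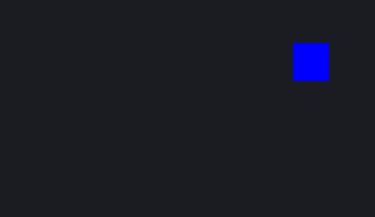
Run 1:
x0 = 293; y0 = 43; x1 = 328; y1 = 80; fill = 'blue'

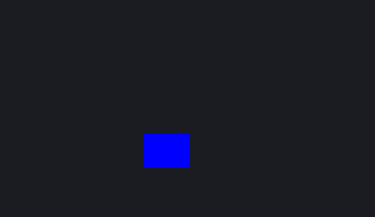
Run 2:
x0 = 144, y0 = 134, x1 = 189, y1 = 167, fill = 'blue'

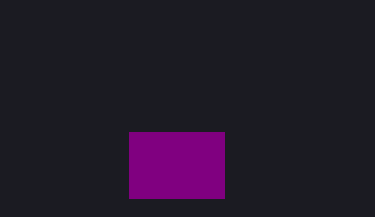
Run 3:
x0 = 129; y0 = 132; x1 = 224; y1 = 198; fill = 'purple'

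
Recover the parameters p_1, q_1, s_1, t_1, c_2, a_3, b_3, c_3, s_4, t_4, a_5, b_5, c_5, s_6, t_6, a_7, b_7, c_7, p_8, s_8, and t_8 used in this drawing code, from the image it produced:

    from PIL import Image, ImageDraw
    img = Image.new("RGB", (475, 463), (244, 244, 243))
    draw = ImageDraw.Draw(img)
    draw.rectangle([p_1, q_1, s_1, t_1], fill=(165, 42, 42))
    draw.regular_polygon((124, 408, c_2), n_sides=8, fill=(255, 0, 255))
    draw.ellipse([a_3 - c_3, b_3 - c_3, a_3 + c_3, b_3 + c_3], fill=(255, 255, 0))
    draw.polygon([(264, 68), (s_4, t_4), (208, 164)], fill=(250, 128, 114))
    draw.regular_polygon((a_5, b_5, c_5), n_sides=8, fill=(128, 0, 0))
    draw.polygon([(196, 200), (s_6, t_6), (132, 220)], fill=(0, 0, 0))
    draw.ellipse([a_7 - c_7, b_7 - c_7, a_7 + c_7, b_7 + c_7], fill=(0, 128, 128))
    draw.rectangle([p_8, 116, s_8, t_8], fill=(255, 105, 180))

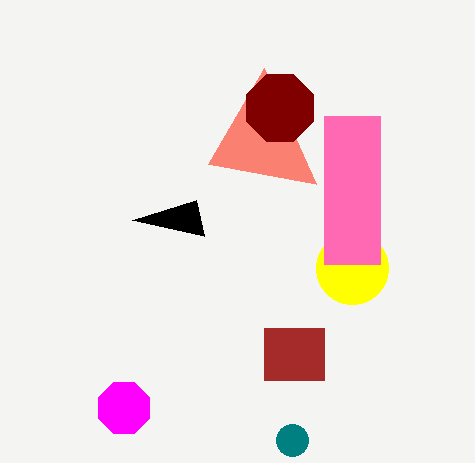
p_1 = 264, q_1 = 328, s_1 = 324, t_1 = 380, c_2 = 28, a_3 = 352, b_3 = 268, c_3 = 36, s_4 = 316, t_4 = 184, a_5 = 280, b_5 = 108, c_5 = 36, s_6 = 204, t_6 = 236, a_7 = 292, b_7 = 440, c_7 = 16, p_8 = 324, s_8 = 380, t_8 = 264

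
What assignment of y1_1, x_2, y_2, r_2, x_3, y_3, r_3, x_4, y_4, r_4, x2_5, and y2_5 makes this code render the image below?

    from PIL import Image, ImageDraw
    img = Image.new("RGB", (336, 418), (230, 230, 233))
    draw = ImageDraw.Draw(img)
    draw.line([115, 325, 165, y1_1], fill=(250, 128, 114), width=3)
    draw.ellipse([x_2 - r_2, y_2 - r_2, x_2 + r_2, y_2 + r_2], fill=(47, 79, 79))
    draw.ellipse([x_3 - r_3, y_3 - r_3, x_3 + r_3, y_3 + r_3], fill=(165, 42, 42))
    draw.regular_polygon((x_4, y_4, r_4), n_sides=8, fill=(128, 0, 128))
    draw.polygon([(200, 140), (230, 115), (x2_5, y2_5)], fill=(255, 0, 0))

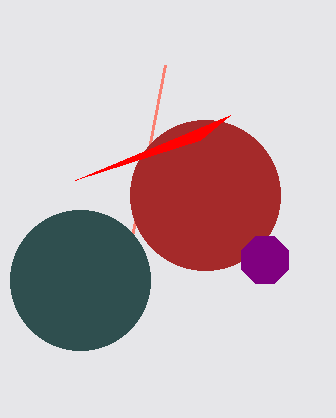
y1_1 = 65, x_2 = 80, y_2 = 280, r_2 = 70, x_3 = 205, y_3 = 195, r_3 = 75, x_4 = 265, y_4 = 260, r_4 = 25, x2_5 = 75, y2_5 = 180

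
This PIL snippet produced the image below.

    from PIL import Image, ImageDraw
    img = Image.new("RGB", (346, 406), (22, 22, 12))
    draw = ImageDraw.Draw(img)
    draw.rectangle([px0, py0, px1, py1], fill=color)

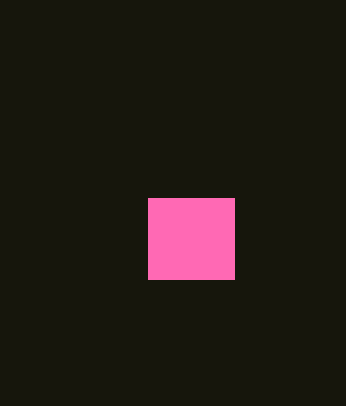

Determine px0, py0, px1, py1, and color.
px0 = 148
py0 = 198
px1 = 234
py1 = 279
color = 'hotpink'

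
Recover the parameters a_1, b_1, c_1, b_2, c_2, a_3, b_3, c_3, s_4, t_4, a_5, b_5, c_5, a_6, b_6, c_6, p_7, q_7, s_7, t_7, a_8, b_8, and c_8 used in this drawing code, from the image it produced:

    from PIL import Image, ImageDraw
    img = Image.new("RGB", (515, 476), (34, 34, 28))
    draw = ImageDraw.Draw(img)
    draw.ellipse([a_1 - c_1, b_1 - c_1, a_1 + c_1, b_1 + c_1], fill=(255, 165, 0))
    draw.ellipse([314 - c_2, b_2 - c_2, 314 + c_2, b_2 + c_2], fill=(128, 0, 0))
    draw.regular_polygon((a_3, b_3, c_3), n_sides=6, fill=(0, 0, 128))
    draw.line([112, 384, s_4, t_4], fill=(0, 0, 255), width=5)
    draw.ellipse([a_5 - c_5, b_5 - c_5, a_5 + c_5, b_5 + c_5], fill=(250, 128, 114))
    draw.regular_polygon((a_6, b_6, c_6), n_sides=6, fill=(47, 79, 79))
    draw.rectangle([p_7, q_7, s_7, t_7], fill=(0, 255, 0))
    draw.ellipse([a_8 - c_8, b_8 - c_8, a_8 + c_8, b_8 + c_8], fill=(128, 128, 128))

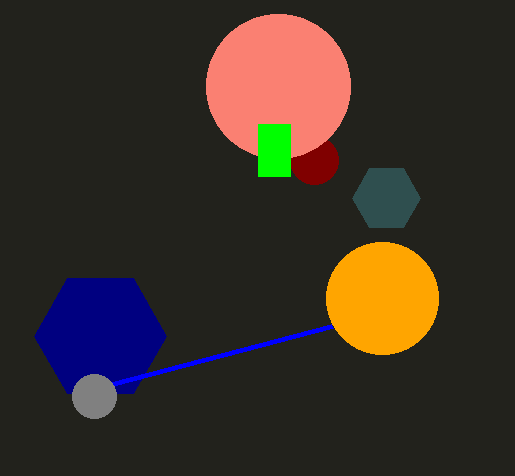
a_1 = 382, b_1 = 298, c_1 = 56, b_2 = 160, c_2 = 24, a_3 = 100, b_3 = 336, c_3 = 66, s_4 = 332, t_4 = 326, a_5 = 278, b_5 = 86, c_5 = 72, a_6 = 386, b_6 = 198, c_6 = 34, p_7 = 258, q_7 = 124, s_7 = 290, t_7 = 176, a_8 = 94, b_8 = 396, c_8 = 22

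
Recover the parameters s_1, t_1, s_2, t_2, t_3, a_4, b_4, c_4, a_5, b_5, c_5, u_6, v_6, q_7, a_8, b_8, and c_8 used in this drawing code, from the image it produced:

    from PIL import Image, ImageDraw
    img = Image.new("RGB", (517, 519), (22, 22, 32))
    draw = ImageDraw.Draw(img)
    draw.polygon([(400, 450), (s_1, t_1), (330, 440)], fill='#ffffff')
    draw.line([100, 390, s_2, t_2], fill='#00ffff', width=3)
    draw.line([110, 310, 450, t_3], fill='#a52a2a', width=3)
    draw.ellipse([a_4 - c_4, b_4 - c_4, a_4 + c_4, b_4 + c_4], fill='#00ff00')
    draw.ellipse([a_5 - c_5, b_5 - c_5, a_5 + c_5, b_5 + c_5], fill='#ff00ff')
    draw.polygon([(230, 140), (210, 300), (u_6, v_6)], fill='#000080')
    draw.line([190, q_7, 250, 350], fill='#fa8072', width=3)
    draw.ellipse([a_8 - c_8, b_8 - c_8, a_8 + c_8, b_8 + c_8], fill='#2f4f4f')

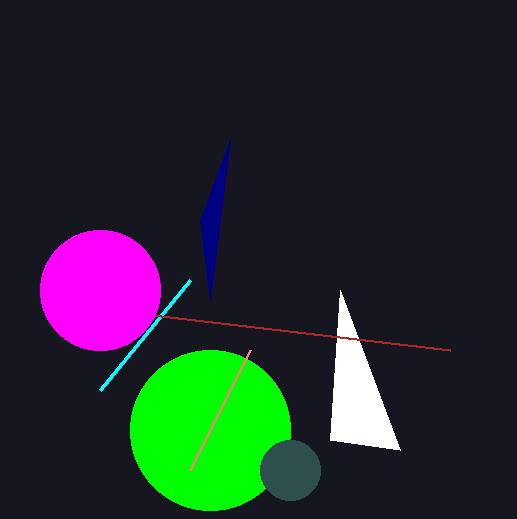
s_1 = 340, t_1 = 290, s_2 = 190, t_2 = 280, t_3 = 350, a_4 = 210, b_4 = 430, c_4 = 80, a_5 = 100, b_5 = 290, c_5 = 60, u_6 = 200, v_6 = 220, q_7 = 470, a_8 = 290, b_8 = 470, c_8 = 30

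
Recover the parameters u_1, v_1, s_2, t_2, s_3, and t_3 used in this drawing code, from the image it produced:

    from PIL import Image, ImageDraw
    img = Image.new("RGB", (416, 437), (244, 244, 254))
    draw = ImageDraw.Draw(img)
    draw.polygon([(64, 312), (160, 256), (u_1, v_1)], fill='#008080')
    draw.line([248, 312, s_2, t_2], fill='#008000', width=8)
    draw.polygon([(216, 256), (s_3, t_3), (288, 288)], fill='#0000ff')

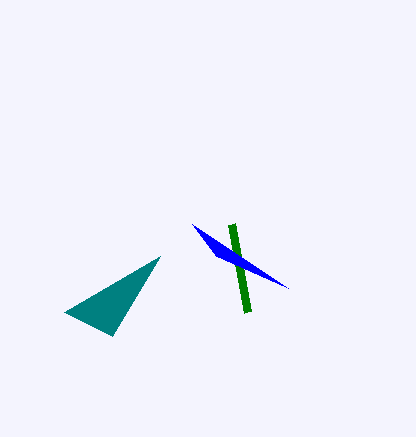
u_1 = 112
v_1 = 336
s_2 = 232
t_2 = 224
s_3 = 192
t_3 = 224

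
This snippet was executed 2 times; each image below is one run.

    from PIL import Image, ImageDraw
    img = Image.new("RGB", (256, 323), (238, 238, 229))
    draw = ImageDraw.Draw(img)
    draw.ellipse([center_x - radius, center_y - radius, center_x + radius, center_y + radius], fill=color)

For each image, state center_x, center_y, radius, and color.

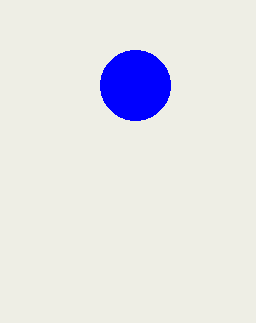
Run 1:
center_x = 135
center_y = 85
radius = 35
color = 'blue'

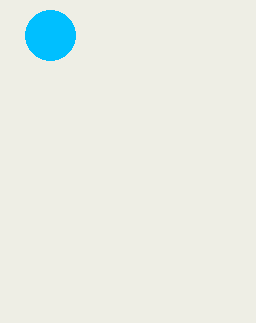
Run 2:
center_x = 50, center_y = 35, radius = 25, color = 'deepskyblue'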